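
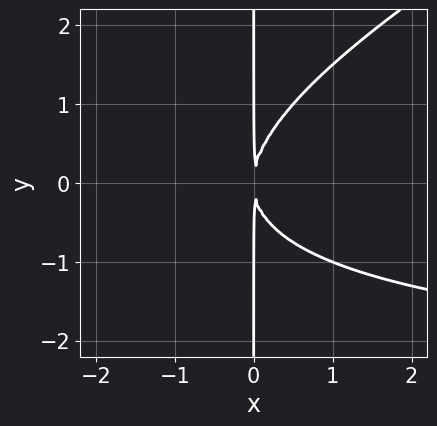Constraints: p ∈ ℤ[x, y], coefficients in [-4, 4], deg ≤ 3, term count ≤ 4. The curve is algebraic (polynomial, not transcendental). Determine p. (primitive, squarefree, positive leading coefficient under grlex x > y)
x^2*y - 2*x*y^2 + 3*x^2

First, degree: no degree-2 curve has this shape, so deg p = 3.
Then, from the visible intercepts: the visible y-axis segment lies entirely on the curve.
Finally, solving for integer coefficients yields p as stated.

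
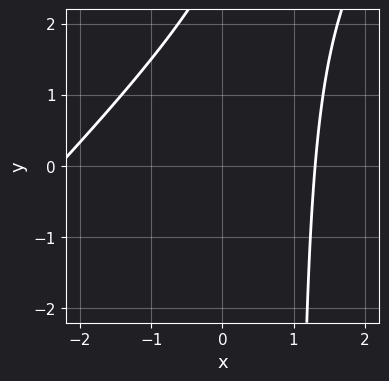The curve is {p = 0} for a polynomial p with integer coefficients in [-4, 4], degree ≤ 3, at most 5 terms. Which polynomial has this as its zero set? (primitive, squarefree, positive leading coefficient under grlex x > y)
Degree: the shape is more complex than any degree-1 curve, so deg p = 2.
Against the integer gridlines: the curve avoids every integer y-axis point in the box.
Fitting integer coefficients to these (and the overall shape) gives p.

x^2 - x*y + x + y - 3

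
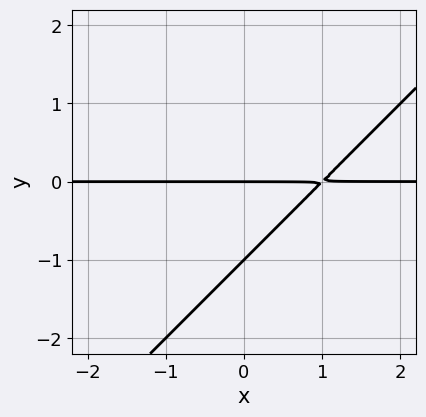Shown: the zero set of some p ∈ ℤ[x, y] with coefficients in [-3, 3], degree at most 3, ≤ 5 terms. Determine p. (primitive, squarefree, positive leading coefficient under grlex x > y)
x*y - y^2 - y

1. deg p = 2.
2. Against the integer gridlines: the visible x-axis segment lies entirely on the curve; among the integer gridlines, it crosses the y-axis at y ∈ {-1, 0}.
3. Assembling these constraints gives the stated polynomial.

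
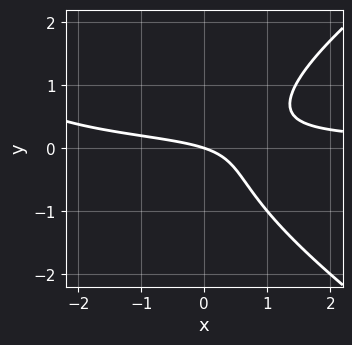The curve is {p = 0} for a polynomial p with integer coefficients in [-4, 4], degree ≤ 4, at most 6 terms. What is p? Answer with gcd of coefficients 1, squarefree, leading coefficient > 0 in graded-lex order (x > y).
x^2*y - 2*y^3 + 3*x*y - x - 3*y

First, deg p = 3.
Then, reading off the gridlines: one x-axis crossing is at x = 0; it crosses the y-axis at the gridline y = 0.
Finally, the integer polynomial consistent with all of this is the stated p.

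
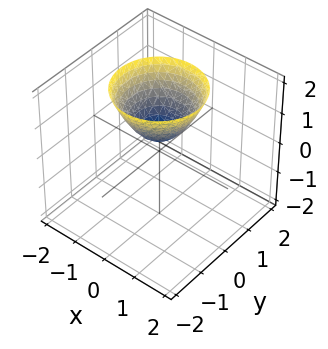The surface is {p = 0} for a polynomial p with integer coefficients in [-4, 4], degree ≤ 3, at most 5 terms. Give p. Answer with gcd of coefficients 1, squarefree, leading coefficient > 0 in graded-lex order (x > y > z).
First, deg p = 2.
Next, symmetries: the surface is invariant under rotation about z: p = q(x² + y², z).
Next, reading off the gridlines: a circular section at z = 2 has radius between 1 and 2; no x-intercept at any integer in the box.
Finally, the integer polynomial consistent with all of this is the stated p.

2*x^2 + 2*y^2 - 2*z + 1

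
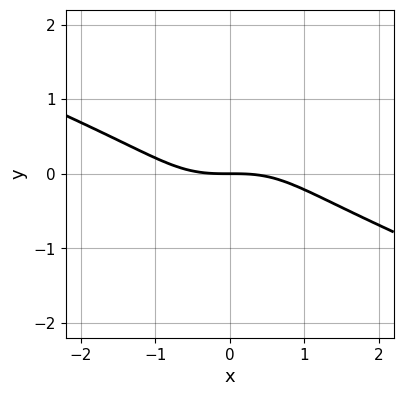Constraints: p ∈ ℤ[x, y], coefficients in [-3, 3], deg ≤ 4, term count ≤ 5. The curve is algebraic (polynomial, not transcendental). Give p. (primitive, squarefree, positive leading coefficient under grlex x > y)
(a) deg p = 3.
(b) From the axis intercepts and sections: it meets the x-axis at x = 0 (among the integer gridlines); it crosses the y-axis at the gridline y = 0.
(c) Solving for integer coefficients yields p as stated.

x^3 + x^2*y - 3*x*y^2 + y^3 + 3*y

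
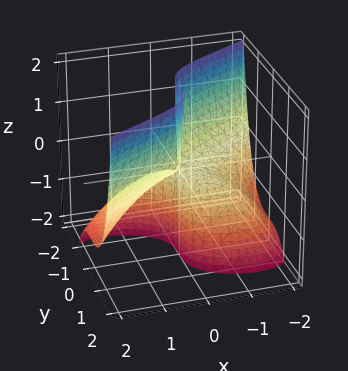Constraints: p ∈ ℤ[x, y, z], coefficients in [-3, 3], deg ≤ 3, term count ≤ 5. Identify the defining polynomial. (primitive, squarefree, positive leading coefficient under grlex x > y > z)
x^3 - 3*y^3 + 3*x*z

(a) The degree is 3 — the shape is more complex than any degree-2 surface.
(b) Observable constraints: one x-axis crossing is at x = 0; the visible z-axis segment lies entirely on the surface.
(c) Assembling these constraints gives the stated polynomial.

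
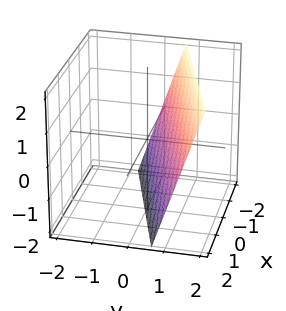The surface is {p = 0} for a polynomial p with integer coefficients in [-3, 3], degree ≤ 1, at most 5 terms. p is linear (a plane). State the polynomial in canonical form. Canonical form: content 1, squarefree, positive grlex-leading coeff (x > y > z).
x - 3*y + z + 2

1. Degree: every cross-section is a straight line — this is a plane, so deg p = 1.
2. Observable constraints: it crosses the z-axis at the gridline z = -2; one x-axis crossing is at x = -2.
3. These observations pin down the coefficients.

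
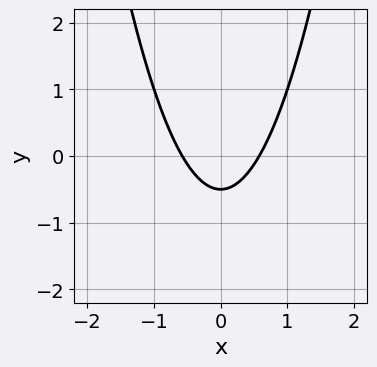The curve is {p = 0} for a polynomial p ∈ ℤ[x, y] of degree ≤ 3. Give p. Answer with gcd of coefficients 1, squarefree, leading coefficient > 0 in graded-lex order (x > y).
1. deg p = 2.
2. Symmetries: it's symmetric under x → −x, forcing even powers of x.
3. Together with the visible shape, these determine p as stated.

3*x^2 - 2*y - 1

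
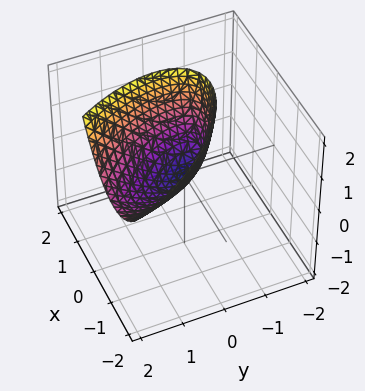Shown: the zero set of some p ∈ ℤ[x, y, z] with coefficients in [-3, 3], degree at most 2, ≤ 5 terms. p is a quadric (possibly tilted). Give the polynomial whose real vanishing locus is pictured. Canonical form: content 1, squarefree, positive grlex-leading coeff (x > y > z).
1. deg p = 2.
2. From the axis intercepts and sections: one x-axis crossing is at x = 0; it crosses the z-axis at the gridline z = 0; one y-axis crossing is at y = 0.
3. These observations pin down the coefficients.

3*x^2 + 3*x*y + 2*y^2 - 2*y*z - 2*z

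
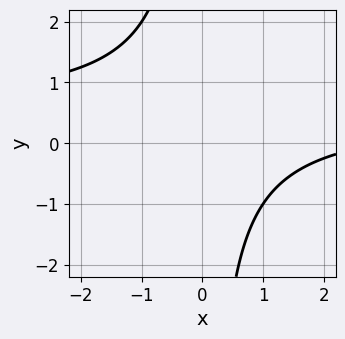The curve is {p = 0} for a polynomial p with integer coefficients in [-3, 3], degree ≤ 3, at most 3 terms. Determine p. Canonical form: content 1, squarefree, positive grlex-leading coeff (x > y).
First, deg p = 2.
Then, checking where it meets the axes: the curve avoids every integer x-axis point in the box; no y-intercept at any integer in the box.
Finally, assembling these constraints gives the stated polynomial.

2*x*y - x + 3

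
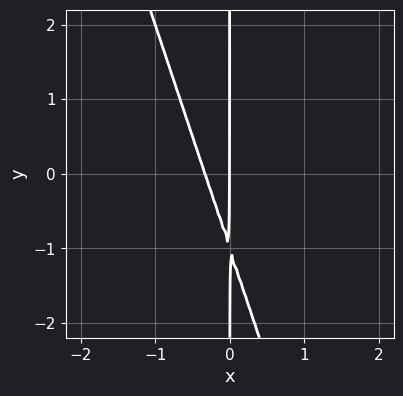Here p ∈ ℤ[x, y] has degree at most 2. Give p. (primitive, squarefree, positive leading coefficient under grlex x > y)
3*x^2 + x*y + x

1. Degree: the shape is more complex than any degree-1 curve, so deg p = 2.
2. Against the integer gridlines: it meets the x-axis at x = 0 (among the integer gridlines); the visible y-axis segment lies entirely on the curve.
3. Together with the visible shape, these determine p as stated.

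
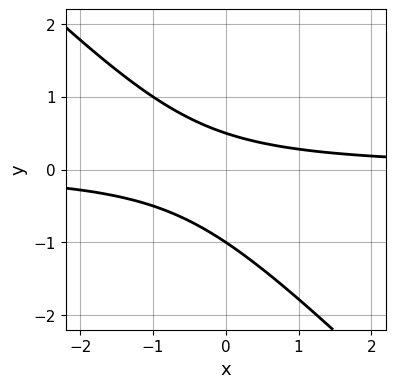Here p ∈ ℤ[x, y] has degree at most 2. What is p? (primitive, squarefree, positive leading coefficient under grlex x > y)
First, degree: no degree-1 curve has this shape, so deg p = 2.
Then, from the visible intercepts: no x-intercept at any integer in the box; it crosses the y-axis at the gridline y = -1.
Finally, these observations pin down the coefficients.

2*x*y + 2*y^2 + y - 1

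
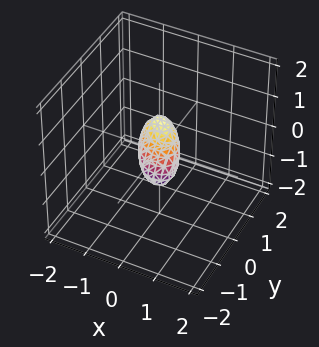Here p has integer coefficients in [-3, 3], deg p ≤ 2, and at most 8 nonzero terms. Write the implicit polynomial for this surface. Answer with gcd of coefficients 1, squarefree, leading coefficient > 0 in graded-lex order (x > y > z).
First, degree: the shape is more complex than any degree-1 surface, so deg p = 2.
Finally, the integer polynomial consistent with all of this is the stated p.

3*x^2 + 2*x*y + 3*y^2 - 3*y*z + 3*z^2 - 1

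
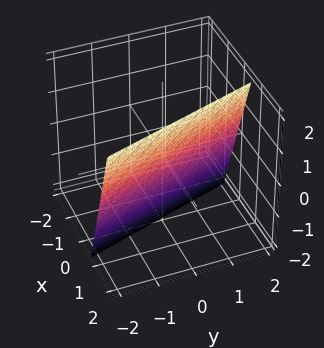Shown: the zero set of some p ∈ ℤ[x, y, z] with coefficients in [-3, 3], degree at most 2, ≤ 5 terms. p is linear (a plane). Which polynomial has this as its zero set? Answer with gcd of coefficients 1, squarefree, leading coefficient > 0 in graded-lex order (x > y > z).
Degree: every cross-section is a straight line — this is a plane, so deg p = 1.
Checking where it meets the axes: it crosses the y-axis at the gridline y = 2; one z-axis crossing is at z = -2.
Solving for integer coefficients yields p as stated.

3*x + y - z - 2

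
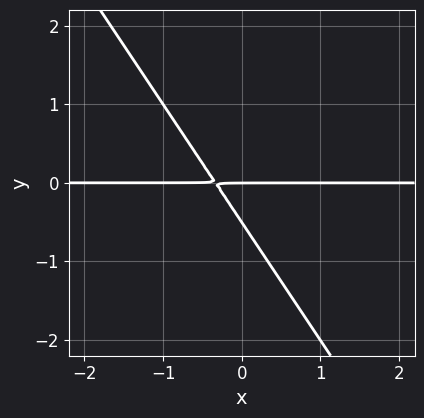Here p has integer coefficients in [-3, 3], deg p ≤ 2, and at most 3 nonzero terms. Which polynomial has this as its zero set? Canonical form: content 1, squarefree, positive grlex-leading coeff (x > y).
deg p = 2.
Observable constraints: every point of the x-axis in the box is on the curve; one y-axis crossing is at y = 0.
The integer polynomial consistent with all of this is the stated p.

3*x*y + 2*y^2 + y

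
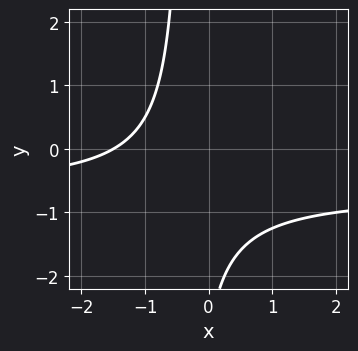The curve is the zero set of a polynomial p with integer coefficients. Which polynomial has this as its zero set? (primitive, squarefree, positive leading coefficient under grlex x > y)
3*x*y + 2*x + y + 3

First, the degree is 2 — the shape is more complex than any degree-1 curve.
Then, against the integer gridlines: no y-intercept at any integer in the box.
Finally, putting this together gives p.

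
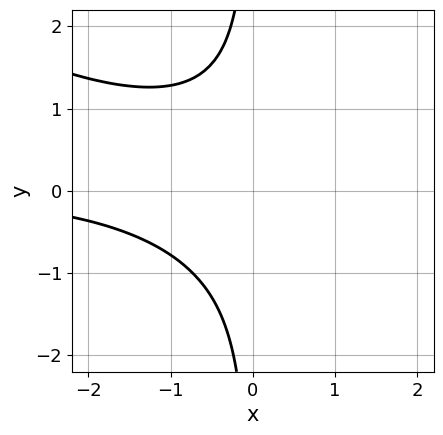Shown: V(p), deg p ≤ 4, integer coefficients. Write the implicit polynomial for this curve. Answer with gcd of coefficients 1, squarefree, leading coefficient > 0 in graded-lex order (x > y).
First, deg p = 3. A generic line meets the curve in up to 3 points.
Next, reading off the gridlines: no y-intercept at any integer in the box; no x-intercept at any integer in the box.
Finally, solving for integer coefficients yields p as stated.

x^2*y + 2*x*y^2 + 2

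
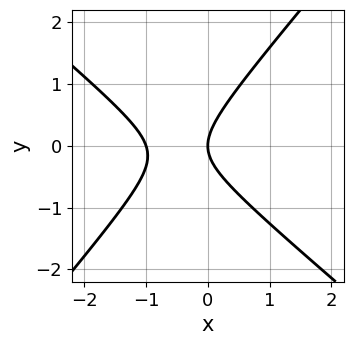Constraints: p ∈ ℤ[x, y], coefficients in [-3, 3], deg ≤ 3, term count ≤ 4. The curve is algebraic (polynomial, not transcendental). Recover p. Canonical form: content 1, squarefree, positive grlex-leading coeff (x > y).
Degree: the shape is more complex than any degree-1 curve, so deg p = 2.
Against the integer gridlines: it crosses the y-axis at the gridline y = 0; among the integer gridlines, it crosses the x-axis at x ∈ {-1, 0}.
Assembling these constraints gives the stated polynomial.

3*x^2 + x*y - 3*y^2 + 3*x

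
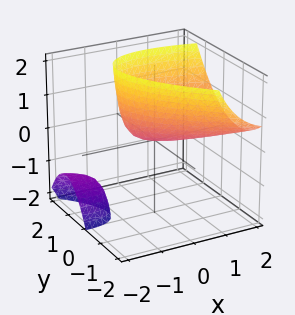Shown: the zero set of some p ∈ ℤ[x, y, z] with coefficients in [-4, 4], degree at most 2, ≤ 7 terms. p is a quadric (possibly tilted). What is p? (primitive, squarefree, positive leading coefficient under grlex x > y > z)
(a) I count 2 distinct pieces. Treating them together as one polynomial.
(b) Degree: a generic line meets the surface in up to 2 points, so deg p = 2.
(c) From the axis intercepts and sections: it meets the y-axis at y = 0 (among the integer gridlines); it meets the x-axis at x = 0 (among the integer gridlines).
(d) Putting this together gives p.

x^2 + 2*x*y - 2*x*z + 2*y^2 - 2*z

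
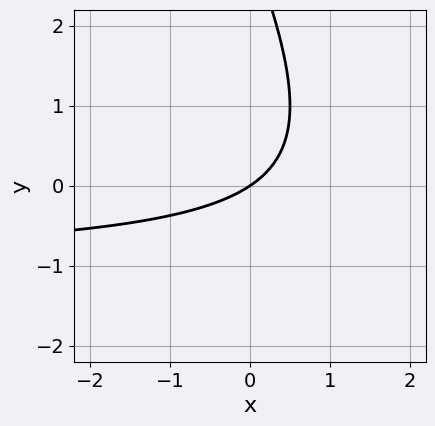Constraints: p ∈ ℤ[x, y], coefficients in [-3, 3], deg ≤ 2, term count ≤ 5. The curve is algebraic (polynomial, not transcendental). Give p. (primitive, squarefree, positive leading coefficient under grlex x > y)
1. deg p = 2.
2. From the axis intercepts and sections: it crosses the x-axis at the gridline x = 0; it meets the y-axis at y = 0 (among the integer gridlines).
3. Matching integer coefficients to the picture gives p.

2*x*y + y^2 + 2*x - 3*y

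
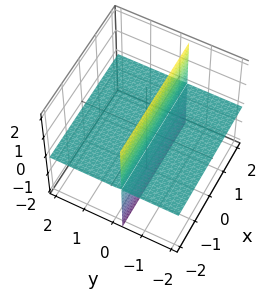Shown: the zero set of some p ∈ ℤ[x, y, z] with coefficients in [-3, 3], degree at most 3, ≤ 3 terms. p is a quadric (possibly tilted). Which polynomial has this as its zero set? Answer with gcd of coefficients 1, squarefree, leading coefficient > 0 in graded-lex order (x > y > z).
1. I count 2 distinct pieces.
2. deg p = 2.
3. Reading off the gridlines: the visible y-axis segment lies entirely on the surface; every point of the x-axis in the box is on the surface; one z-axis crossing is at z = 0.
4. Together with the visible shape, these determine p as stated.

3*y*z + z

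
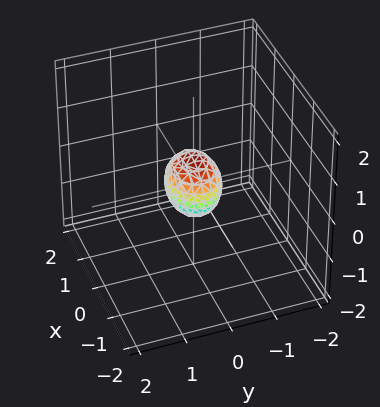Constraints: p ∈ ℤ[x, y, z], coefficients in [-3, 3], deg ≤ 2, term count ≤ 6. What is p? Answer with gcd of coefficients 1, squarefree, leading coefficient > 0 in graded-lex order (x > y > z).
First, the degree is 2 — a closed, bounded, convex surface; a quadric.
Next, symmetries: mirror symmetry y ↦ −y ⇒ only even powers of y; the x ↦ −x reflection is a symmetry, so x appears only in even powers; the z ↦ −z reflection is a symmetry, so z appears only in even powers.
Finally, solving for integer coefficients yields p as stated.

2*x^2 + 3*y^2 + 2*z^2 - 1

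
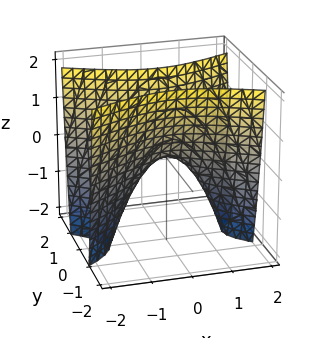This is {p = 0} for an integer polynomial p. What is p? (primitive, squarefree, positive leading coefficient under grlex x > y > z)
x^2 - 3*y^2 + z

First, degree: a saddle surface; a quadric, so deg p = 2.
Next, symmetries: the y ↦ −y reflection is a symmetry, so y appears only in even powers; the x ↦ −x reflection is a symmetry, so x appears only in even powers.
Then, reading off the gridlines: it crosses the z-axis at the gridline z = 0; one y-axis crossing is at y = 0; one x-axis crossing is at x = 0.
Finally, fitting integer coefficients to these (and the overall shape) gives p.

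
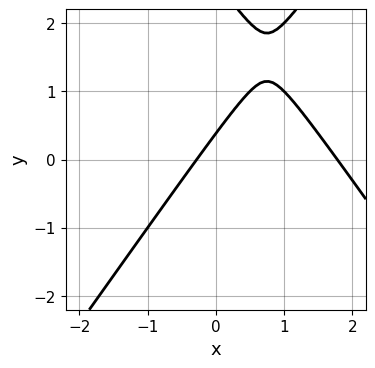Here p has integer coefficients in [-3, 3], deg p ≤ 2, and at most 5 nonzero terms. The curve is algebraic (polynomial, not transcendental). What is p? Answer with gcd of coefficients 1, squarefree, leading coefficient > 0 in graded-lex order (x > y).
2*x^2 - y^2 - 3*x + 3*y - 1

deg p = 2. No degree-1 curve has this shape.
The integer polynomial consistent with all of this is the stated p.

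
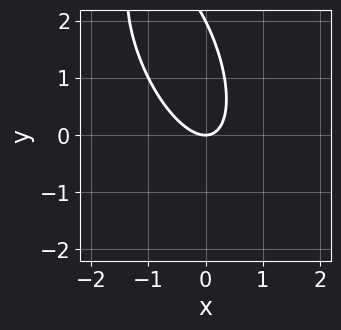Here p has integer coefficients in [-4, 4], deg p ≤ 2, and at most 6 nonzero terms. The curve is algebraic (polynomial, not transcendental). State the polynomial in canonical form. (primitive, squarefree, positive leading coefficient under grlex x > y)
3*x^2 + 2*x*y + y^2 - 2*y

(a) deg p = 2.
(b) From the axis intercepts and sections: it crosses the x-axis at the gridline x = 0; among the integer gridlines, it crosses the y-axis at y ∈ {0, 2}.
(c) Solving for integer coefficients yields p as stated.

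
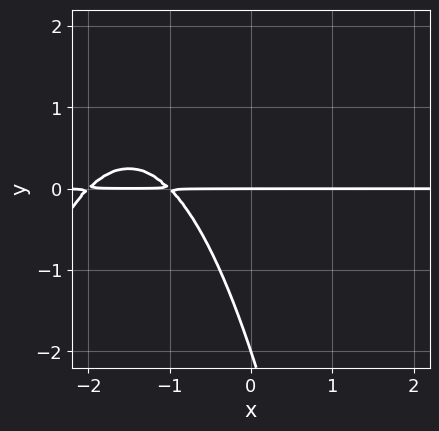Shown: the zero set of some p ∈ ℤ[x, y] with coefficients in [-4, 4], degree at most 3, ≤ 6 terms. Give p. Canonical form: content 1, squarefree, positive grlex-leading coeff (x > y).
x^2*y + 3*x*y + y^2 + 2*y

1. deg p = 3. No degree-2 curve has this shape.
2. From the axis intercepts and sections: among the integer gridlines, it crosses the y-axis at y ∈ {-2, 0}; every point of the x-axis in the box is on the curve.
3. Fitting integer coefficients to these (and the overall shape) gives p.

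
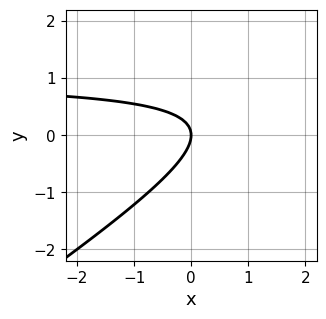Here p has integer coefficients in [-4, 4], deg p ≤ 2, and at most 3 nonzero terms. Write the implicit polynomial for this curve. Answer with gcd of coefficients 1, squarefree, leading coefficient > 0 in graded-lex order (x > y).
2*x*y - 3*y^2 - 2*x

1. The degree is 2 — a generic line meets the curve in up to 2 points.
2. Against the integer gridlines: it meets the x-axis at x = 0 (among the integer gridlines); one y-axis crossing is at y = 0.
3. The integer polynomial consistent with all of this is the stated p.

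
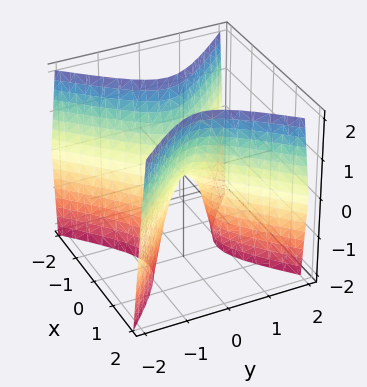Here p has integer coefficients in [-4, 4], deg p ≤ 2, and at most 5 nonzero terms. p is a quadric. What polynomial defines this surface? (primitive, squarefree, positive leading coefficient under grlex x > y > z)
(a) The degree is 2 — a hyperbolic paraboloid; a quadric.
(b) Symmetries: the x ↦ −x reflection is a symmetry, so x appears only in even powers; it's symmetric under y → −y, forcing even powers of y.
(c) Checking where it meets the axes: it meets the x-axis at x = 0 (among the integer gridlines); one z-axis crossing is at z = 0; one y-axis crossing is at y = 0.
(d) Matching integer coefficients to the picture gives p.

3*x^2 - 3*y^2 - z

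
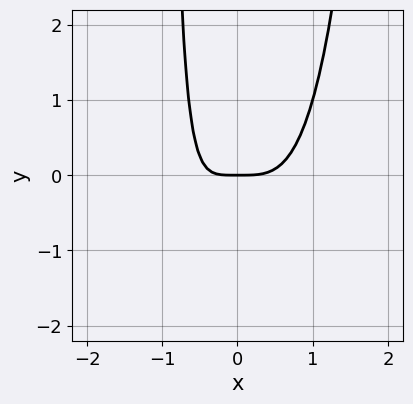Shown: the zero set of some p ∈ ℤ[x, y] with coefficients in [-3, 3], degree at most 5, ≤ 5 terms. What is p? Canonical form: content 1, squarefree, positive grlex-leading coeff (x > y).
(a) deg p = 4. A generic line meets the curve in up to 4 points.
(b) Against the integer gridlines: it meets the x-axis at x = 0 (among the integer gridlines); it crosses the y-axis at the gridline y = 0.
(c) These observations pin down the coefficients.

2*x^4 - x*y - y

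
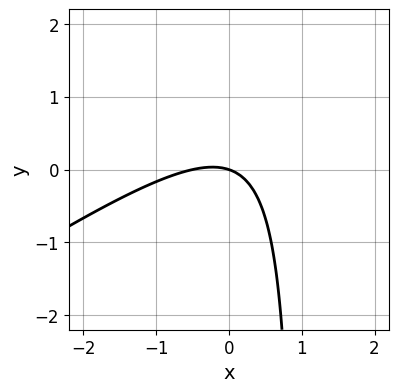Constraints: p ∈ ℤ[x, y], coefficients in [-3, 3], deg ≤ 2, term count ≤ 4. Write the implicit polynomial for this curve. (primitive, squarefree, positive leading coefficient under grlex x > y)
2*x^2 - 3*x*y + x + 3*y

The degree is 2 — a generic line meets the curve in up to 2 points.
Against the integer gridlines: it meets the y-axis at y = 0 (among the integer gridlines); it crosses the x-axis at the gridline x = 0.
Fitting integer coefficients to these (and the overall shape) gives p.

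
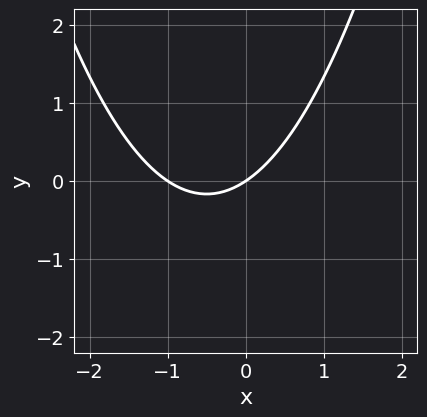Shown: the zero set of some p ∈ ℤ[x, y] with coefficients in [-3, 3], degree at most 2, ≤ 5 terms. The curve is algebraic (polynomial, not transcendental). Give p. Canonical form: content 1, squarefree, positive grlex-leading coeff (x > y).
Degree: a generic line meets the curve in up to 2 points, so deg p = 2.
Observable constraints: the x-axis gridline crossings are at x ∈ {-1, 0}; it meets the y-axis at y = 0 (among the integer gridlines).
The integer polynomial consistent with all of this is the stated p.

2*x^2 + 2*x - 3*y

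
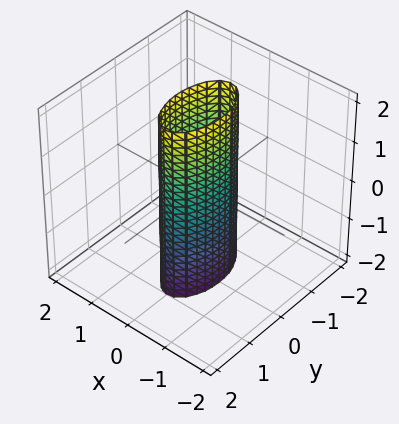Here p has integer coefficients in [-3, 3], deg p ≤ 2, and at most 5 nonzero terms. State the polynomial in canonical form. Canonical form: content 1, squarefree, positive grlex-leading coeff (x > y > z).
3*x^2 + y^2 - 1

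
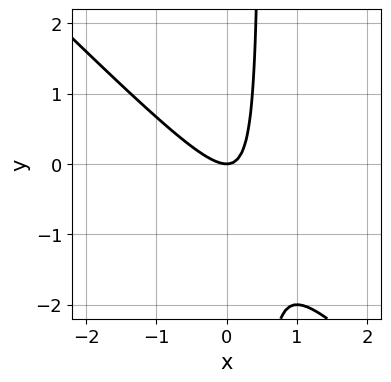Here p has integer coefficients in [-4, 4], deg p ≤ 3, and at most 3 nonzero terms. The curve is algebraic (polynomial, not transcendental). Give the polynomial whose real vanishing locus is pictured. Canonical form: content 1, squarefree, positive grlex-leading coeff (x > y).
The degree is 2 — the shape is more complex than any degree-1 curve.
From the visible intercepts: one y-axis crossing is at y = 0; one x-axis crossing is at x = 0.
Matching integer coefficients to the picture gives p.

2*x^2 + 2*x*y - y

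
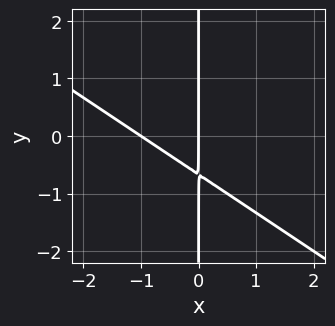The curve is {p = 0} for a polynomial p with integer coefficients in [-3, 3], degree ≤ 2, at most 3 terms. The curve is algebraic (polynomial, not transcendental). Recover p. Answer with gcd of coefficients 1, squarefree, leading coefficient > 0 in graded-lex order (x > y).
First, degree: a generic line meets the curve in up to 2 points, so deg p = 2.
Then, observable constraints: every point of the y-axis in the box is on the curve; among the integer gridlines, it crosses the x-axis at x ∈ {-1, 0}.
Finally, solving for integer coefficients yields p as stated.

2*x^2 + 3*x*y + 2*x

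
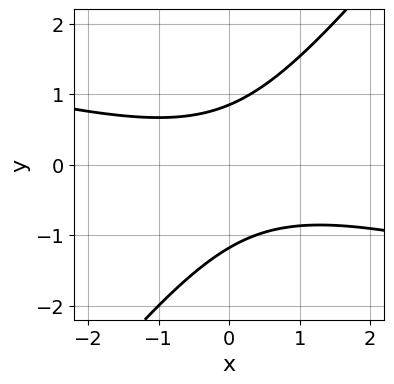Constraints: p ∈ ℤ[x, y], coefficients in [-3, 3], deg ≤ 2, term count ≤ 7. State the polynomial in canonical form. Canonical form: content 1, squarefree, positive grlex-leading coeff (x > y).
First, degree: a generic line meets the curve in up to 2 points, so deg p = 2.
Next, from the visible intercepts: it misses every integer gridline on the x-axis.
Finally, assembling these constraints gives the stated polynomial.

x^2 + 3*x*y - 3*y^2 - y + 3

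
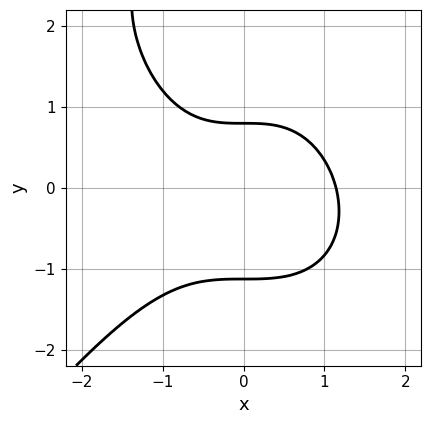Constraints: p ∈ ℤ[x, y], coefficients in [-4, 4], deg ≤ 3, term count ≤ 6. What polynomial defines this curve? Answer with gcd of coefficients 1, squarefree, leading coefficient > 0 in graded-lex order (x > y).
2*x^3 - y^3 + 3*y^2 + 2*y - 3

1. Degree: the shape is more complex than any degree-2 curve, so deg p = 3.
2. Solving for integer coefficients yields p as stated.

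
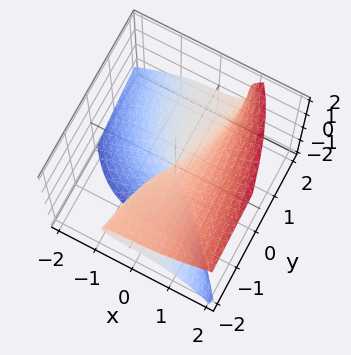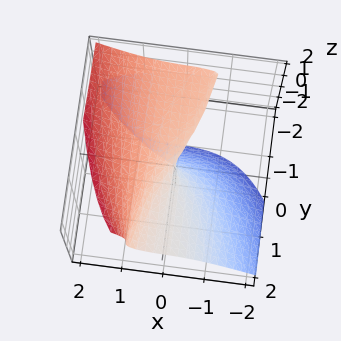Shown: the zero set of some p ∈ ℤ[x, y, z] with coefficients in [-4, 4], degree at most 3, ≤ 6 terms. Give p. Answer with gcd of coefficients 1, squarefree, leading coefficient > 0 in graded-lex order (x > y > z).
2*x^3 + 3*y*z^2 - 2*z^3 - 3*y*z + x

First, degree: the shape is more complex than any degree-2 surface, so deg p = 3.
Next, checking where it meets the axes: it crosses the x-axis at the gridline x = 0; it crosses the z-axis at the gridline z = 0; every point of the y-axis in the box is on the surface.
Finally, the integer polynomial consistent with all of this is the stated p.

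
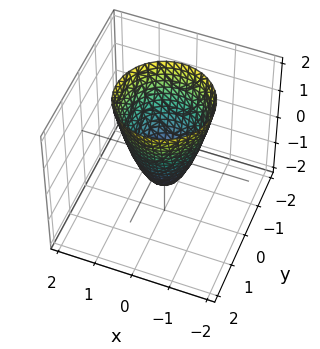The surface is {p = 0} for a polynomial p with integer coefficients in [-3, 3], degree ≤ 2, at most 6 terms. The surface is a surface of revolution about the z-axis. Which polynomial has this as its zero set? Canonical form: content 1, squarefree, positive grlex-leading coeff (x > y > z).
2*x^2 + 2*y^2 - z - 1

1. The degree is 2 — the shape is more complex than any degree-1 surface.
2. Symmetries: every cross-section ⟂ z is a circle, so x, y appear only via x² + y².
3. Reading off the gridlines: it meets the z-axis at z = -1 (among the integer gridlines); a circular section at z = 1 has radius exactly 1.
4. The integer polynomial consistent with all of this is the stated p.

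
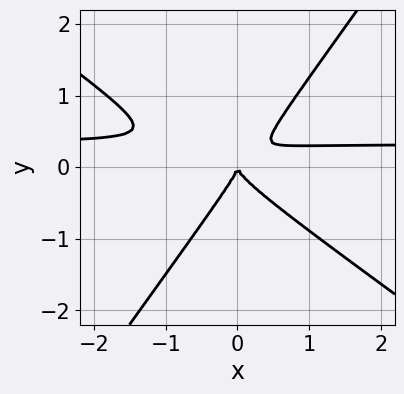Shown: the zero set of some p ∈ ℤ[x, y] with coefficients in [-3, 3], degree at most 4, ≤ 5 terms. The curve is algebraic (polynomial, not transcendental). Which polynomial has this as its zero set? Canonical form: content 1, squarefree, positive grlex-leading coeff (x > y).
3*x^2*y + 2*x*y^2 - 3*y^3 - x^2

The degree is 3 — the shape is more complex than any degree-2 curve.
Observable constraints: it crosses the x-axis at the gridline x = 0; it crosses the y-axis at the gridline y = 0.
Assembling these constraints gives the stated polynomial.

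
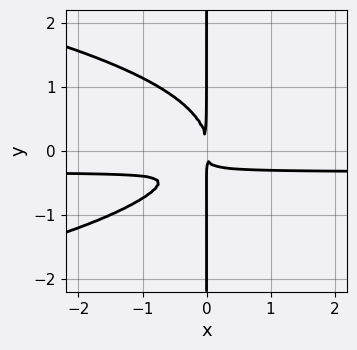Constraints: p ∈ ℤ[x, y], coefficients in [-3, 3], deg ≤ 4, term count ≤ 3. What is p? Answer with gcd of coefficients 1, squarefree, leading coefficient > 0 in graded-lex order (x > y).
3*x*y^3 + 3*x^2*y + x^2

1. deg p = 4. No degree-3 curve has this shape.
2. Checking where it meets the axes: the visible y-axis segment lies entirely on the curve.
3. These observations pin down the coefficients.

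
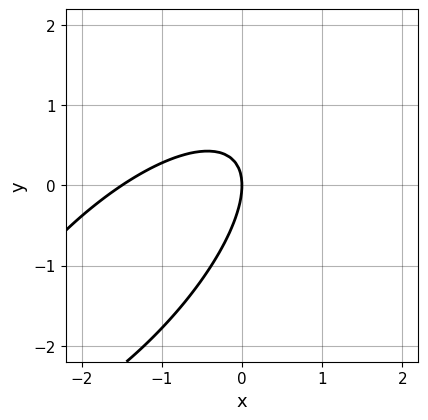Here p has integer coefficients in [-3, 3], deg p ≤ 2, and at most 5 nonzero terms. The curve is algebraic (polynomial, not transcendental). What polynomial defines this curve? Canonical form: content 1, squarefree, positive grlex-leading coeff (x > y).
2*x^2 - 3*x*y + 2*y^2 + 3*x

(a) Degree: no degree-1 curve has this shape, so deg p = 2.
(b) Checking where it meets the axes: one y-axis crossing is at y = 0; it crosses the x-axis at the gridline x = 0.
(c) Together with the visible shape, these determine p as stated.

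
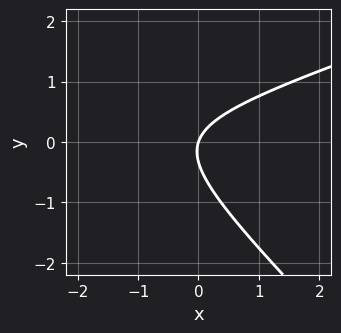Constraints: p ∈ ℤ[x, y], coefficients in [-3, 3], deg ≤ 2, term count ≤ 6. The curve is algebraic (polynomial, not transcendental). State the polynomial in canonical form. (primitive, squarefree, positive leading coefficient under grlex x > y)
First, deg p = 2. No degree-1 curve has this shape.
Then, from the axis intercepts and sections: one y-axis crossing is at y = 0; it crosses the x-axis at the gridline x = 0.
Finally, the integer polynomial consistent with all of this is the stated p.

x^2 - 2*x*y - 3*y^2 + 3*x - y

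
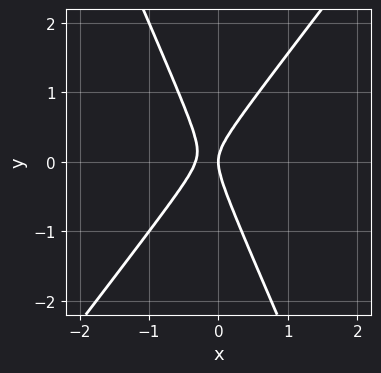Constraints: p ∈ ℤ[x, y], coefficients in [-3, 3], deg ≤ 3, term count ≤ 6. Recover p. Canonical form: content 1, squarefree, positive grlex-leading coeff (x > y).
First, deg p = 2. The shape is more complex than any degree-1 curve.
Next, reading off the gridlines: it crosses the x-axis at the gridline x = 0; it meets the y-axis at y = 0 (among the integer gridlines).
Finally, solving for integer coefficients yields p as stated.

3*x^2 - x*y - y^2 + x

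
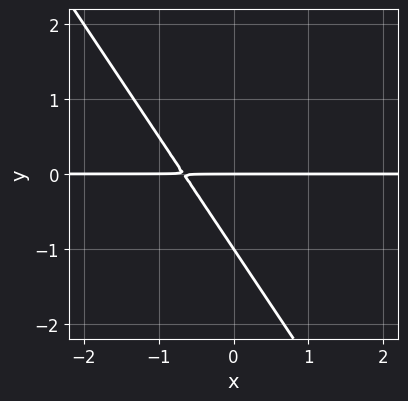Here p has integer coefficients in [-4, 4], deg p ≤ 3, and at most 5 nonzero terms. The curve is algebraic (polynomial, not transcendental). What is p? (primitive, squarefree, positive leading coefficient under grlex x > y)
First, deg p = 2. The shape is more complex than any degree-1 curve.
Next, observable constraints: the y-axis gridline crossings are at y ∈ {-1, 0}; the visible x-axis segment lies entirely on the curve.
Finally, matching integer coefficients to the picture gives p.

3*x*y + 2*y^2 + 2*y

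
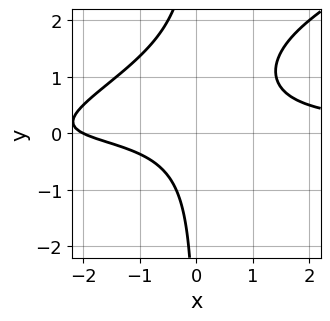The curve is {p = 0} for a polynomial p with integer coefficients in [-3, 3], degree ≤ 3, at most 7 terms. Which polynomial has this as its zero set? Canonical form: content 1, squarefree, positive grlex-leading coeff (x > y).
x^2*y - 2*x*y^2 + 3*x*y - x - 2

The degree is 3 — no degree-2 curve has this shape.
Against the integer gridlines: it meets the x-axis at x = -2 (among the integer gridlines); the curve avoids every integer y-axis point in the box.
Putting this together gives p.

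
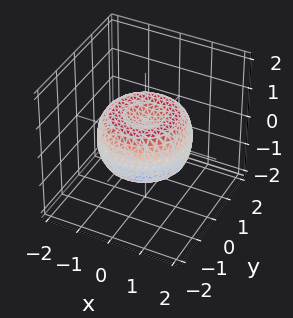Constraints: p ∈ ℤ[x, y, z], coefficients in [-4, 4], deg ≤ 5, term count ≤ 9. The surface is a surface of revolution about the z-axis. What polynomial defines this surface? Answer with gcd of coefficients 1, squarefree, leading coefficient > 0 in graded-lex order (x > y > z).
The degree is 4 — the shape is more complex than any degree-3 surface.
Symmetries: rotational symmetry about the z-axis ⇒ p depends on x, y only through x² + y².
From the axis intercepts and sections: a circular section at z = 0 has radius between 1 and 2.
Fitting integer coefficients to these (and the overall shape) gives p.

2*x^4 + 4*x^2*y^2 + 2*y^4 - 3*x^2 - 3*y^2 + 3*z^2 - 1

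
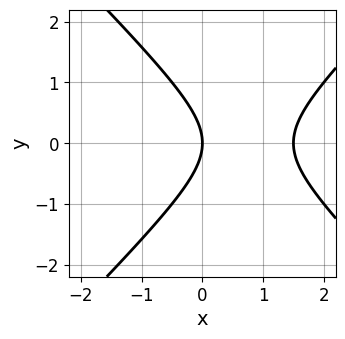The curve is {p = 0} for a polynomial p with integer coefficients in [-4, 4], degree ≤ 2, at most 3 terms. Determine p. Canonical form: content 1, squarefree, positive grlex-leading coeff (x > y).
2*x^2 - 2*y^2 - 3*x

1. The degree is 2 — the shape is more complex than any degree-1 curve.
2. Symmetries: mirror symmetry y ↦ −y ⇒ only even powers of y.
3. From the axis intercepts and sections: it meets the y-axis at y = 0 (among the integer gridlines); one x-axis crossing is at x = 0.
4. These observations pin down the coefficients.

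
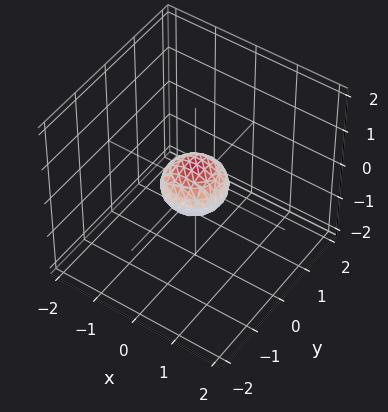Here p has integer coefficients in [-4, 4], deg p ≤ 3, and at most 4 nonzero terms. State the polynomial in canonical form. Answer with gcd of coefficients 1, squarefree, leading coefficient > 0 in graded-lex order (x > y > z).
2*x^2 + 2*y^2 + 3*z^2 - 1

1. Degree: bounded and convex; a quadric, so deg p = 2.
2. Symmetries: it's symmetric under z → −z, forcing even powers of z; every cross-section ⟂ z is a circle, so x, y appear only via x² + y².
3. Reading off the gridlines: a circular section at z = 0 has radius between 0 and 1.
4. Together with the visible shape, these determine p as stated.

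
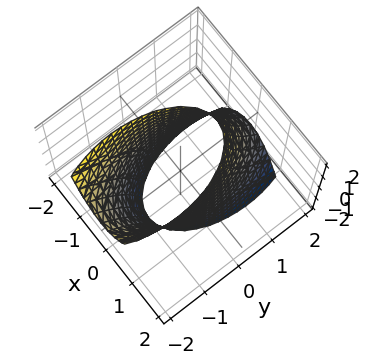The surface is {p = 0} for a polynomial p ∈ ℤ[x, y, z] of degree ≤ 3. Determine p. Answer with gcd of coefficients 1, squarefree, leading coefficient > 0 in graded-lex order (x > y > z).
deg p = 2. A generic line meets the surface in up to 2 points.
Against the integer gridlines: among the integer gridlines, it crosses the x-axis at x ∈ {-1, 1}; the surface avoids every integer z-axis point in the box.
Putting this together gives p.

3*x^2 + y^2 + y*z - 3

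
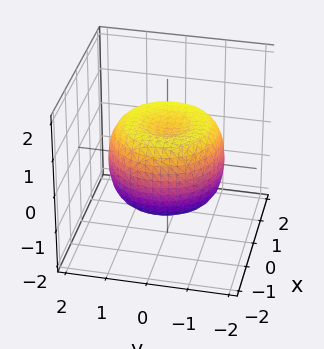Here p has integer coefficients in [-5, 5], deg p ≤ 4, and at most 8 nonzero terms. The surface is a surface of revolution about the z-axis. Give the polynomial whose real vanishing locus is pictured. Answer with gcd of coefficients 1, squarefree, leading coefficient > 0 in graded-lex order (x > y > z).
The degree is 4 — no degree-3 surface has this shape.
By symmetry, the surface is invariant under rotation about z: p = q(x² + y², z).
Against the integer gridlines: a circular section at z = 1 has radius between 0 and 1.
Matching integer coefficients to the picture gives p.

2*x^4 + 4*x^2*y^2 + 2*y^4 - 3*x^2 - 3*y^2 + 3*z^2 - 2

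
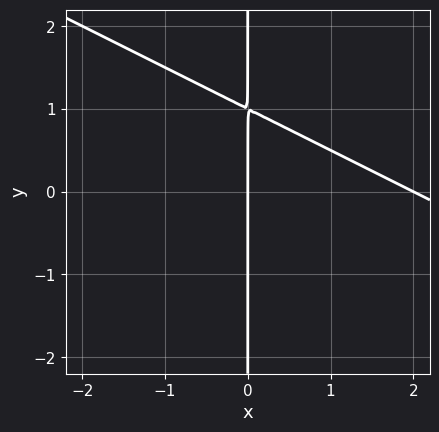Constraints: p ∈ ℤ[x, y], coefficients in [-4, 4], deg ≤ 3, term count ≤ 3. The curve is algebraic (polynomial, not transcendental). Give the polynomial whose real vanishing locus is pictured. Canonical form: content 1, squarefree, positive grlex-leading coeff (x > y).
x^2 + 2*x*y - 2*x

First, the degree is 2 — the shape is more complex than any degree-1 curve.
Then, reading off the gridlines: the x-axis gridline crossings are at x ∈ {0, 2}; every point of the y-axis in the box is on the curve.
Finally, the integer polynomial consistent with all of this is the stated p.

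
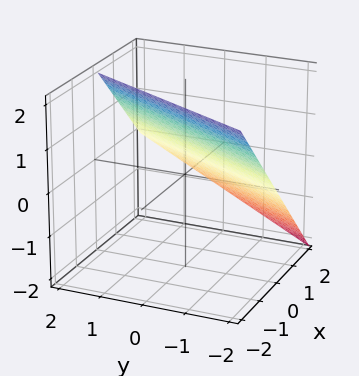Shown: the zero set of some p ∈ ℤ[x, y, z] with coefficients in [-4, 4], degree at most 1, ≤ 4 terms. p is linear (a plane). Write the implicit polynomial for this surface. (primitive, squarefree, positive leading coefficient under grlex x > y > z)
2*x - y + 2*z - 2

1. The degree is 1 — every cross-section is a straight line — this is a plane.
2. From the axis intercepts and sections: it crosses the y-axis at the gridline y = -2; one x-axis crossing is at x = 1.
3. Matching integer coefficients to the picture gives p. Check: (0, 0, 1) on the z-axis lies on the surface, and p(0, 0, 1) = 0. ✓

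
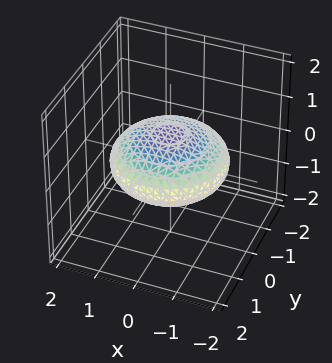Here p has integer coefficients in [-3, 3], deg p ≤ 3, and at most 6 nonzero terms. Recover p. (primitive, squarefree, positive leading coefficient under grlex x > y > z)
x^2 + y^2 + 3*z^2 - 2

(a) deg p = 2.
(b) Symmetries: rotational symmetry about the z-axis ⇒ p depends on x, y only through x² + y²; the z ↦ −z reflection is a symmetry, so z appears only in even powers.
(c) From the axis intercepts and sections: a circular section at z = 0 has radius between 1 and 2.
(d) Fitting integer coefficients to these (and the overall shape) gives p.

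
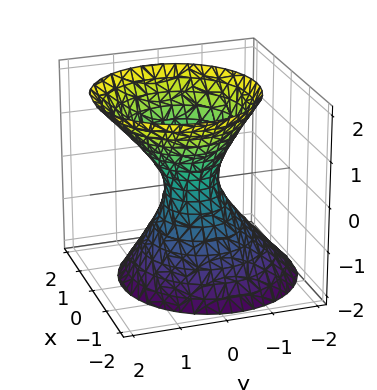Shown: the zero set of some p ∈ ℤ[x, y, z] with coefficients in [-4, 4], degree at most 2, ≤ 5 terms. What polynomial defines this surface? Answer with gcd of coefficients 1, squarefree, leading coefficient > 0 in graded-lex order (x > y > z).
3*x^2 + 3*y^2 - y*z - 2*z^2 - 1

1. deg p = 2.
2. Checking where it meets the axes: it misses every integer gridline on the z-axis.
3. Fitting integer coefficients to these (and the overall shape) gives p.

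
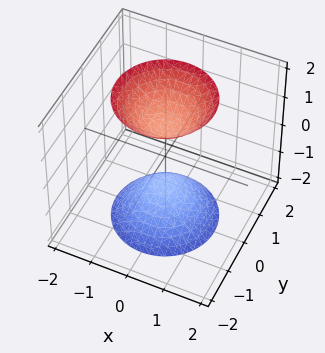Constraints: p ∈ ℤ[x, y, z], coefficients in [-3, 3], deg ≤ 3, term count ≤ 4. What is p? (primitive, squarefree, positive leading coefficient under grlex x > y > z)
2*x^2 + 2*y^2 - z^2 + 1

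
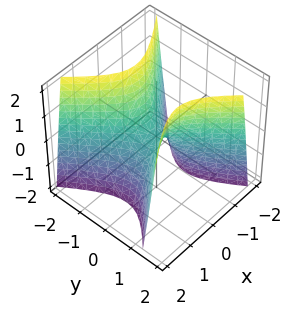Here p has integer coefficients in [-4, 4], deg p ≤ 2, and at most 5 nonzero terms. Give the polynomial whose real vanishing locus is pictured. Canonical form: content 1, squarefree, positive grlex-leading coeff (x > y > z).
The degree is 2 — a generic line meets the surface in up to 2 points.
Checking where it meets the axes: one x-axis crossing is at x = 0; it meets the y-axis at y = 0 (among the integer gridlines).
Fitting integer coefficients to these (and the overall shape) gives p.

2*x^2 - x*y - 2*y^2 + z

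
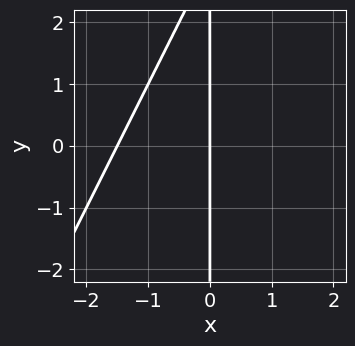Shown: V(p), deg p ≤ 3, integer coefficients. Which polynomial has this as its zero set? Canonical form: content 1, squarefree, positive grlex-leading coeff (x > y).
(a) deg p = 2. The shape is more complex than any degree-1 curve.
(b) Reading off the gridlines: it meets the x-axis at x = 0 (among the integer gridlines); the visible y-axis segment lies entirely on the curve.
(c) Matching integer coefficients to the picture gives p.

2*x^2 - x*y + 3*x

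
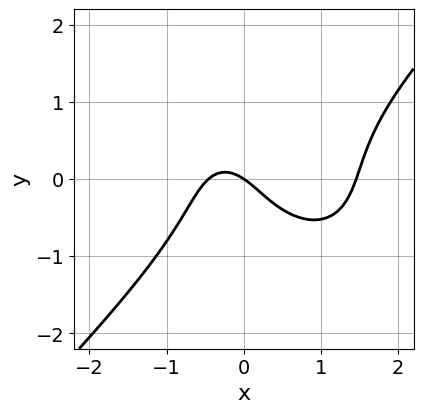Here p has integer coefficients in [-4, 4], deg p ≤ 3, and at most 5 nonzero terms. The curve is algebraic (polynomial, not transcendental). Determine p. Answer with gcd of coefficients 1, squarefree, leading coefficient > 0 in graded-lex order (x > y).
3*x^3 - 3*y^3 - 3*x^2 - 2*x - 3*y

First, deg p = 3. The shape is more complex than any degree-2 curve.
Then, from the axis intercepts and sections: it crosses the x-axis at the gridline x = 0; it crosses the y-axis at the gridline y = 0.
Finally, solving for integer coefficients yields p as stated.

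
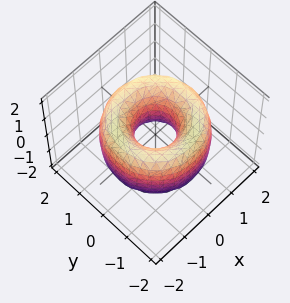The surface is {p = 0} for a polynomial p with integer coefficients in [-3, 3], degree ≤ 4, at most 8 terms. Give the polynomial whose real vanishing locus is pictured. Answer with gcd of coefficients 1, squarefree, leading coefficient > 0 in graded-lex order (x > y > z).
x^4 + 2*x^2*y^2 + y^4 - 3*x^2 - 3*y^2 + z^2 + 1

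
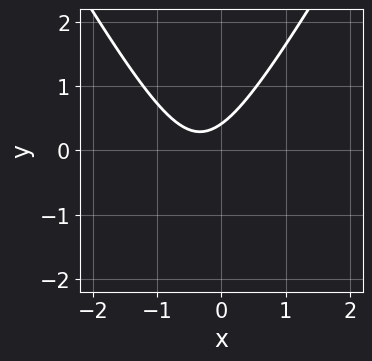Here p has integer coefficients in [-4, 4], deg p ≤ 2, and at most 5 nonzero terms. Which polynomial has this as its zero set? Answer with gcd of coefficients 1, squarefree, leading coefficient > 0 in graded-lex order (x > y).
(a) The degree is 2 — no degree-1 curve has this shape.
(b) Checking where it meets the axes: the curve avoids every integer x-axis point in the box.
(c) Matching integer coefficients to the picture gives p.

3*x^2 - y^2 + 2*x - 2*y + 1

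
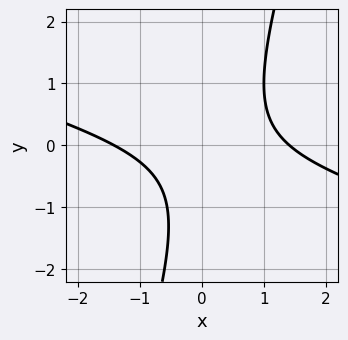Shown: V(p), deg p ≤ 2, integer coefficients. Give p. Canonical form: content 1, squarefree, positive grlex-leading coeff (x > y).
(a) deg p = 2. The shape is more complex than any degree-1 curve.
(b) From the visible intercepts: no y-intercept at any integer in the box.
(c) Fitting integer coefficients to these (and the overall shape) gives p.

x^2 + 3*x*y - y^2 - y - 2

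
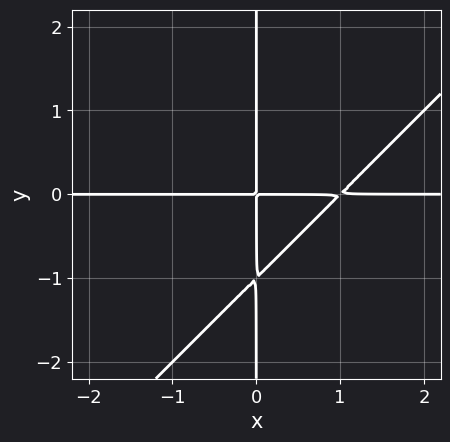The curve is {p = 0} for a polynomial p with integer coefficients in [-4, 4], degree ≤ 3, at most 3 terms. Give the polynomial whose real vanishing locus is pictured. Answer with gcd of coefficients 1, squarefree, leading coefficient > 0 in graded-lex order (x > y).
x^2*y - x*y^2 - x*y

Degree: no degree-2 curve has this shape, so deg p = 3.
From the axis intercepts and sections: every point of the y-axis in the box is on the curve; every point of the x-axis in the box is on the curve.
The integer polynomial consistent with all of this is the stated p.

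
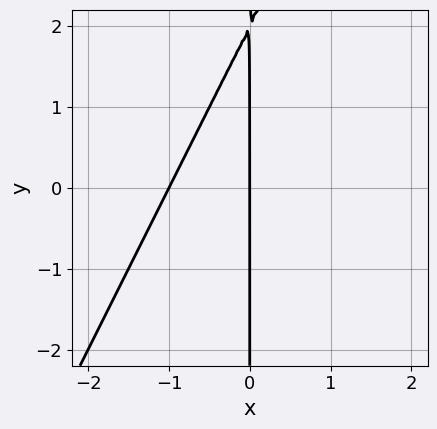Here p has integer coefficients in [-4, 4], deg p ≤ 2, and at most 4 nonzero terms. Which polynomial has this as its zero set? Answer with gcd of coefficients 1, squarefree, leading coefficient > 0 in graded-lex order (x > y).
2*x^2 - x*y + 2*x

Degree: a generic line meets the curve in up to 2 points, so deg p = 2.
Reading off the gridlines: the visible y-axis segment lies entirely on the curve; among the integer gridlines, it crosses the x-axis at x ∈ {-1, 0}.
Assembling these constraints gives the stated polynomial.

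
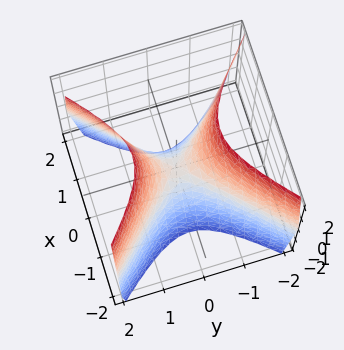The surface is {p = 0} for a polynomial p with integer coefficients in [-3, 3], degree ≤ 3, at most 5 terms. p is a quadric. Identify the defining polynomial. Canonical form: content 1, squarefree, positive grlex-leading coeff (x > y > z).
1. Degree: a hyperbolic paraboloid; a quadric, so deg p = 2.
2. Symmetries: mirror symmetry y ↦ −y ⇒ only even powers of y; the x ↦ −x reflection is a symmetry, so x appears only in even powers.
3. Against the integer gridlines: one x-axis crossing is at x = 0; one z-axis crossing is at z = 0.
4. Together with the visible shape, these determine p as stated.

2*x^2 - 2*y^2 + z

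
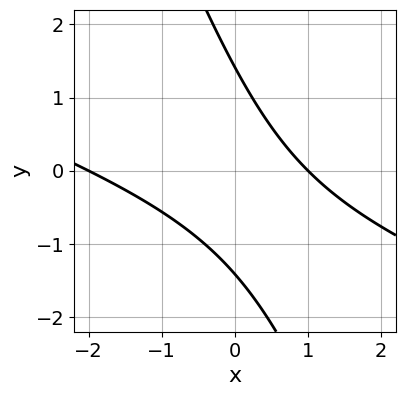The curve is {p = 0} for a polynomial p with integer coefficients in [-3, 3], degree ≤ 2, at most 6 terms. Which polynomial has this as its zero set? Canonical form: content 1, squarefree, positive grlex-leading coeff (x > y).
x^2 + 3*x*y + y^2 + x - 2

1. Degree: the shape is more complex than any degree-1 curve, so deg p = 2.
2. Against the integer gridlines: the x-axis gridline crossings are at x ∈ {-2, 1}.
3. Together with the visible shape, these determine p as stated.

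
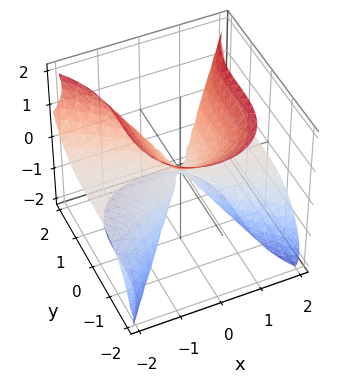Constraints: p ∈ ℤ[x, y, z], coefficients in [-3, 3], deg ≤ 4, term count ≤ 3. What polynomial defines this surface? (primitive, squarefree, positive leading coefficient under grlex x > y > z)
deg p = 3.
Checking where it meets the axes: one y-axis crossing is at y = 0; the visible x-axis segment lies entirely on the surface.
Solving for integer coefficients yields p as stated.

2*x^2*z - y^3 - z^3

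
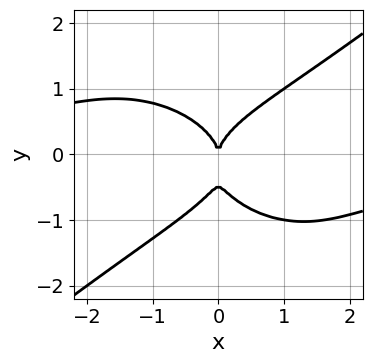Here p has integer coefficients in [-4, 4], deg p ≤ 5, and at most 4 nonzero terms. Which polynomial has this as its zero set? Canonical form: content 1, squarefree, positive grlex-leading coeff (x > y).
(a) The degree is 4 — a generic line meets the curve in up to 4 points.
(b) From the axis intercepts and sections: it meets the x-axis at x = 0 (among the integer gridlines); it meets the y-axis at y = 0 (among the integer gridlines).
(c) The integer polynomial consistent with all of this is the stated p.

x^3*y - 2*y^4 - y^3 + 2*x^2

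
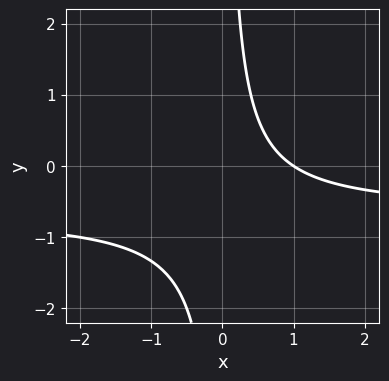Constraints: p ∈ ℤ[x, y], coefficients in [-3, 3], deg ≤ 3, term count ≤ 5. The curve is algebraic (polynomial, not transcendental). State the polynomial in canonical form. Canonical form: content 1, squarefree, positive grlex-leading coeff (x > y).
The degree is 2 — a generic line meets the curve in up to 2 points.
From the visible intercepts: it crosses the x-axis at the gridline x = 1; it misses every integer gridline on the y-axis.
Together with the visible shape, these determine p as stated.

3*x*y + 2*x - 2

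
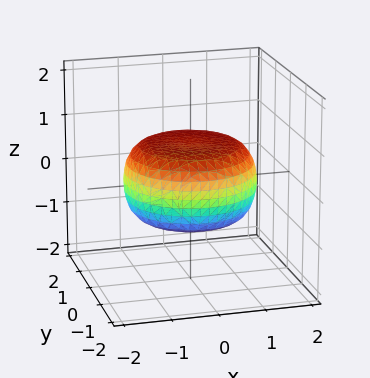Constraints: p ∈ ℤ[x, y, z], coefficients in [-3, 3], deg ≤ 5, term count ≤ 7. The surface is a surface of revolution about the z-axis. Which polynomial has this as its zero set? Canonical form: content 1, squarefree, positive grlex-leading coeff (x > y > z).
(a) deg p = 4. A generic line meets the surface in up to 4 points.
(b) Symmetries: the surface is invariant under rotation about z: p = q(x² + y², z).
(c) From the visible intercepts: a circular section at z = 0 has radius between 1 and 2.
(d) These observations pin down the coefficients.

x^4 + 2*x^2*y^2 + y^4 - x^2 - y^2 + 3*z^2 - 2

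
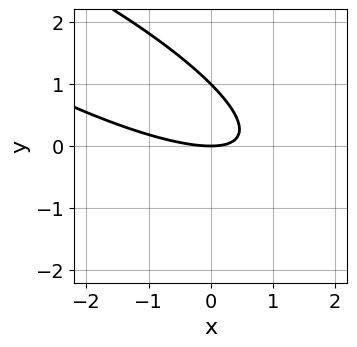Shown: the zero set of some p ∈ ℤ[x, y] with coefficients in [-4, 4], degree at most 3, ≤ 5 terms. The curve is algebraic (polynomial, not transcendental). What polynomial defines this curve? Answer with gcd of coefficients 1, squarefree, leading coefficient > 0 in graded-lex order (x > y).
x^2 + 3*x*y + 3*y^2 - 3*y

(a) Degree: the shape is more complex than any degree-1 curve, so deg p = 2.
(b) Checking where it meets the axes: it crosses the x-axis at the gridline x = 0; the y-axis gridline crossings are at y ∈ {0, 1}.
(c) Matching integer coefficients to the picture gives p.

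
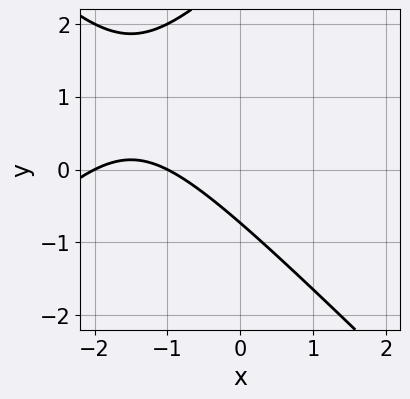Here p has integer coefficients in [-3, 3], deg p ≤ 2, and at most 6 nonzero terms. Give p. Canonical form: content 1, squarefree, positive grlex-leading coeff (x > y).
x^2 - y^2 + 3*x + 2*y + 2

Degree: a generic line meets the curve in up to 2 points, so deg p = 2.
Against the integer gridlines: among the integer gridlines, it crosses the x-axis at x ∈ {-2, -1}.
Fitting integer coefficients to these (and the overall shape) gives p.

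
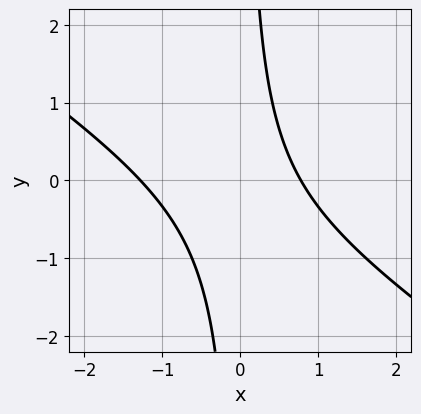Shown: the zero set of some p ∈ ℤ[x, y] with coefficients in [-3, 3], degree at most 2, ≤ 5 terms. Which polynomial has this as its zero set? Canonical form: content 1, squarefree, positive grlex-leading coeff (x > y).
2*x^2 + 3*x*y + x - 2

(a) Degree: no degree-1 curve has this shape, so deg p = 2.
(b) Reading off the gridlines: it misses every integer gridline on the y-axis.
(c) The integer polynomial consistent with all of this is the stated p.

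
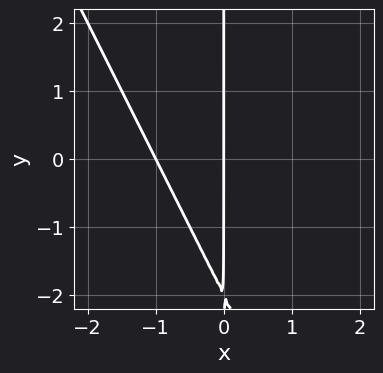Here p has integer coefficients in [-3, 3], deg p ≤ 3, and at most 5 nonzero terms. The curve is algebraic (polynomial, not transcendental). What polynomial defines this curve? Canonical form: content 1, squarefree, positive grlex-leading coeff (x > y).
(a) deg p = 2. A generic line meets the curve in up to 2 points.
(b) From the axis intercepts and sections: every point of the y-axis in the box is on the curve; the x-axis gridline crossings are at x ∈ {-1, 0}.
(c) These observations pin down the coefficients.

2*x^2 + x*y + 2*x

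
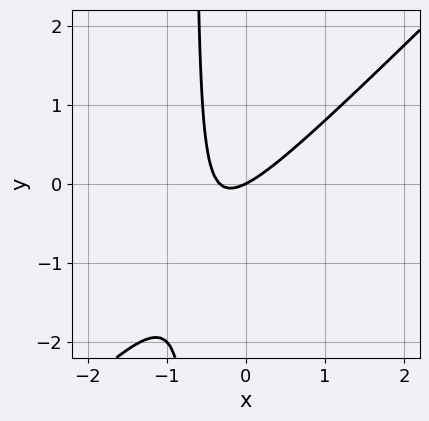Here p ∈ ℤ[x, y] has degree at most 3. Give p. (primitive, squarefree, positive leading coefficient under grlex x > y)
3*x^2 - 3*x*y + x - 2*y

(a) Degree: the shape is more complex than any degree-1 curve, so deg p = 2.
(b) Checking where it meets the axes: it meets the y-axis at y = 0 (among the integer gridlines); one x-axis crossing is at x = 0.
(c) Matching integer coefficients to the picture gives p.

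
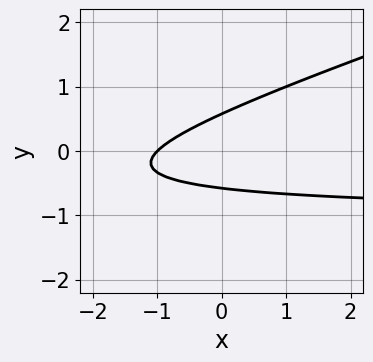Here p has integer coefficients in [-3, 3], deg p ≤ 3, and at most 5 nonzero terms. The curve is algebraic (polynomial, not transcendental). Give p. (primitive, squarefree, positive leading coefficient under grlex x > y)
x*y - 3*y^2 + x + 1

The degree is 2 — the shape is more complex than any degree-1 curve.
From the axis intercepts and sections: it crosses the x-axis at the gridline x = -1.
Fitting integer coefficients to these (and the overall shape) gives p.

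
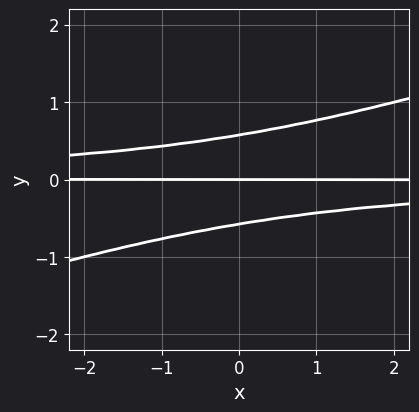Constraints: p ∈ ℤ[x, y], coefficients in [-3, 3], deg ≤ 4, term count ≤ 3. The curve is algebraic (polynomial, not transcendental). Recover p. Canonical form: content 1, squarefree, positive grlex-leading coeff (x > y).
x*y^2 - 3*y^3 + y

First, the degree is 3 — the shape is more complex than any degree-2 curve.
Next, reading off the gridlines: every point of the x-axis in the box is on the curve; it meets the y-axis at y = 0 (among the integer gridlines).
Finally, together with the visible shape, these determine p as stated.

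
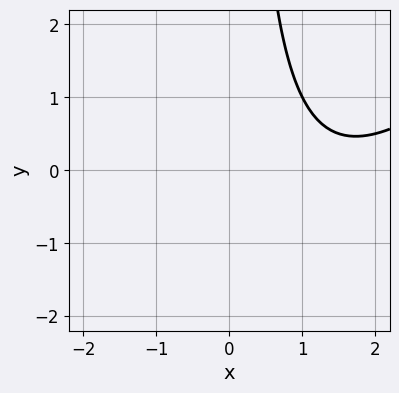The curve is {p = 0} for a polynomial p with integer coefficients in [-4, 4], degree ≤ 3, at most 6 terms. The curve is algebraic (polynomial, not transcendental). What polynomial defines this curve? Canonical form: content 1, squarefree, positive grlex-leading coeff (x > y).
First, deg p = 2.
Then, against the integer gridlines: the curve avoids every integer y-axis point in the box; it misses every integer gridline on the x-axis.
Finally, the integer polynomial consistent with all of this is the stated p.

x^2 - x*y - 3*x + 3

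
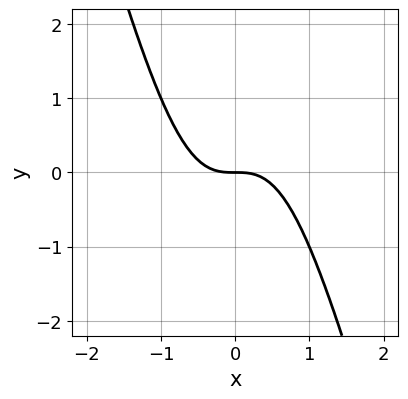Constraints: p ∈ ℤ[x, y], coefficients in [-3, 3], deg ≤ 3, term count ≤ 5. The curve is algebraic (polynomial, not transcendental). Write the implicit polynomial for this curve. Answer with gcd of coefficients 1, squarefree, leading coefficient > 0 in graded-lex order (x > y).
Degree: the shape is more complex than any degree-2 curve, so deg p = 3.
Observable constraints: it crosses the y-axis at the gridline y = 0; it crosses the x-axis at the gridline x = 0.
These observations pin down the coefficients.

3*x^3 + x^2*y + 2*y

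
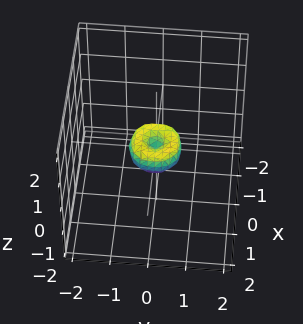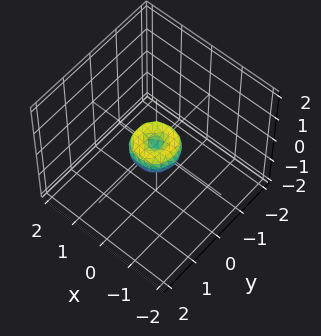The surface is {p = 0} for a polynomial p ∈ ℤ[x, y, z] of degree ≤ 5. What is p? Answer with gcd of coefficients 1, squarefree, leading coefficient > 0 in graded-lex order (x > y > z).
2*x^4 + 4*x^2*y^2 + 2*y^4 - x^2 - y^2 + z^2

(a) deg p = 4. A generic line meets the surface in up to 4 points.
(b) Symmetries: rotational symmetry about the z-axis ⇒ p depends on x, y only through x² + y².
(c) From the axis intercepts and sections: it meets the z-axis at z = 0 (among the integer gridlines); a circular section at z = 0 has radius between 0 and 1; it meets the x-axis at x = 0 (among the integer gridlines); it crosses the y-axis at the gridline y = 0.
(d) These observations pin down the coefficients.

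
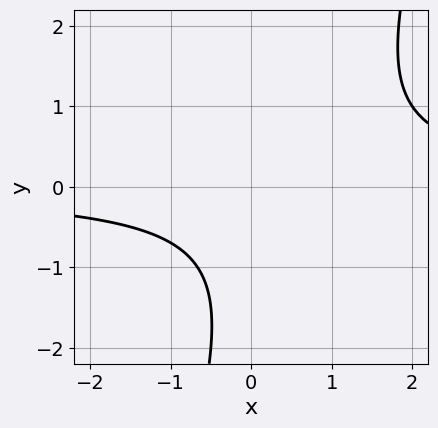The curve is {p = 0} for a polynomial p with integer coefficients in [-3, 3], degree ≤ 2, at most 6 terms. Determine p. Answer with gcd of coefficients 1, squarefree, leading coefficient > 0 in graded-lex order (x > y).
Degree: the shape is more complex than any degree-1 curve, so deg p = 2.
From the visible intercepts: it misses every integer gridline on the x-axis; no y-intercept at any integer in the box.
These observations pin down the coefficients.

3*x*y - y^2 - 2*y - 3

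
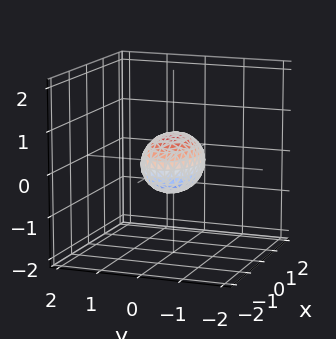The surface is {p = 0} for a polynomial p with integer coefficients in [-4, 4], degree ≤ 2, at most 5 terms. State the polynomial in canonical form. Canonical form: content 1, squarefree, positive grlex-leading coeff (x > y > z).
(a) Degree: a closed, bounded, convex surface; a quadric, so deg p = 2.
(b) Symmetries: mirror symmetry z ↦ −z ⇒ only even powers of z; mirror symmetry y ↦ −y ⇒ only even powers of y; it's symmetric under x → −x, forcing even powers of x.
(c) From the axis intercepts and sections: among the integer gridlines, it crosses the x-axis at x ∈ {-1, 1}.
(d) The integer polynomial consistent with all of this is the stated p.

x^2 + 2*y^2 + 2*z^2 - 1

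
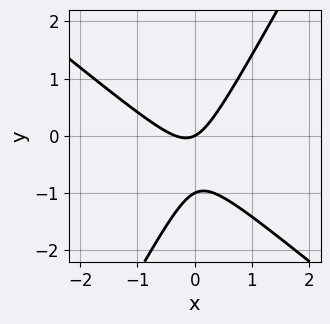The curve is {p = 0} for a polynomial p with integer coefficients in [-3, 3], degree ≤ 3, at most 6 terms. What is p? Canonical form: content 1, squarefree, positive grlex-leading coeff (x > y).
3*x^2 + 2*x*y - 2*y^2 + x - 2*y

deg p = 2. The shape is more complex than any degree-1 curve.
Reading off the gridlines: it meets the x-axis at x = 0 (among the integer gridlines); the y-axis gridline crossings are at y ∈ {-1, 0}.
Matching integer coefficients to the picture gives p.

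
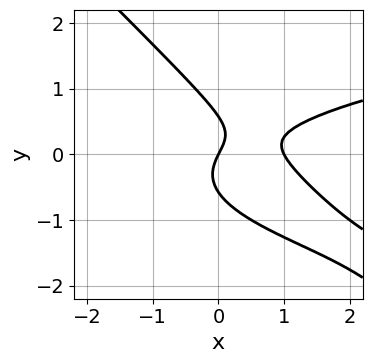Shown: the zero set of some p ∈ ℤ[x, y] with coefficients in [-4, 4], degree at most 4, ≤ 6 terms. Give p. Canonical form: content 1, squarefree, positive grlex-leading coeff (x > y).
First, degree: no degree-2 curve has this shape, so deg p = 3.
Then, reading off the gridlines: it meets the y-axis at y = 0 (among the integer gridlines); among the integer gridlines, it crosses the x-axis at x ∈ {0, 1}.
Finally, matching integer coefficients to the picture gives p.

3*x*y^2 + 3*y^3 - 2*x^2 + 2*x - y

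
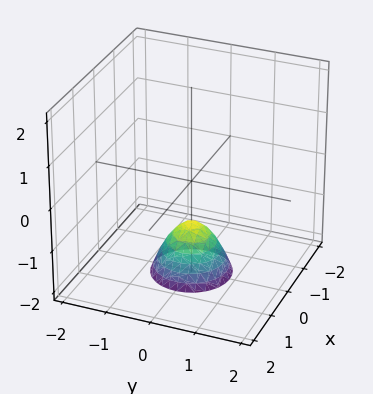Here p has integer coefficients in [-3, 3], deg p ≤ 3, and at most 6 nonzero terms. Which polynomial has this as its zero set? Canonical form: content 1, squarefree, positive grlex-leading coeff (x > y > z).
First, deg p = 2. No degree-1 surface has this shape.
Next, symmetry: every cross-section ⟂ z is a circle, so x, y appear only via x² + y².
Then, from the axis intercepts and sections: a circular section at z = -2 has radius between 0 and 1; it meets the z-axis at z = -1 (among the integer gridlines); the surface avoids every integer x-axis point in the box; no y-intercept at any integer in the box.
Finally, fitting integer coefficients to these (and the overall shape) gives p.

3*x^2 + 3*y^2 + 2*z + 2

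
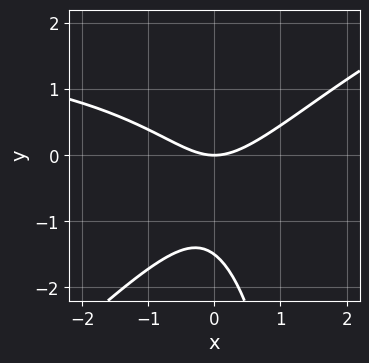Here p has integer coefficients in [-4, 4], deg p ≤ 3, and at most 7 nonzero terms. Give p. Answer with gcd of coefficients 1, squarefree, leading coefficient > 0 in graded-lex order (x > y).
Degree: a generic line meets the curve in up to 3 points, so deg p = 3.
From the axis intercepts and sections: it meets the x-axis at x = 0 (among the integer gridlines); one y-axis crossing is at y = 0.
Fitting integer coefficients to these (and the overall shape) gives p.

x^2*y - x*y^2 - 2*x^2 + 2*y^2 + 3*y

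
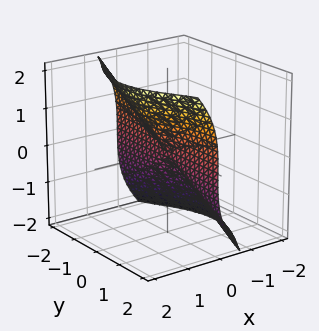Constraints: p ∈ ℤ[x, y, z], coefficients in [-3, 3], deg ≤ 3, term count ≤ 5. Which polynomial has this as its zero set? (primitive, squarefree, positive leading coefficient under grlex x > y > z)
3*x^3 + 3*x*y^2 - z^3

1. The degree is 3 — the shape is more complex than any degree-2 surface.
2. Reading off the gridlines: one z-axis crossing is at z = 0; one x-axis crossing is at x = 0.
3. Together with the visible shape, these determine p as stated. Check: (0, 1, 0) on the y-axis lies on the surface, and p(0, 1, 0) = 0. ✓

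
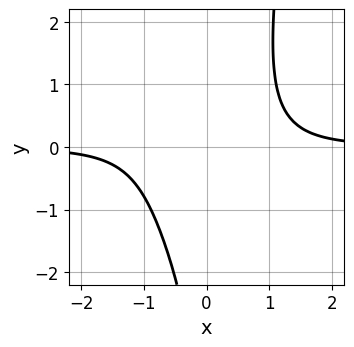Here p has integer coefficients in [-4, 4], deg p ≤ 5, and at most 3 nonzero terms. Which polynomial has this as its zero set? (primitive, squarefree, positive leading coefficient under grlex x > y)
3*x^3*y - x*y^2 - 3

deg p = 4.
Reading off the gridlines: the curve avoids every integer x-axis point in the box; no y-intercept at any integer in the box.
Fitting integer coefficients to these (and the overall shape) gives p.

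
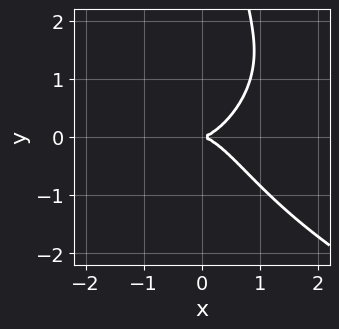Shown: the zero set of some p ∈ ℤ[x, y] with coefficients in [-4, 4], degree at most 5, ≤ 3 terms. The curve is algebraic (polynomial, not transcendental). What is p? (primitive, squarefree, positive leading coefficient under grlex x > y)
x*y^3 + 2*x^3 - 2*y^2

(a) The degree is 4 — a generic line meets the curve in up to 4 points.
(b) Reading off the gridlines: one x-axis crossing is at x = 0; one y-axis crossing is at y = 0.
(c) Matching integer coefficients to the picture gives p.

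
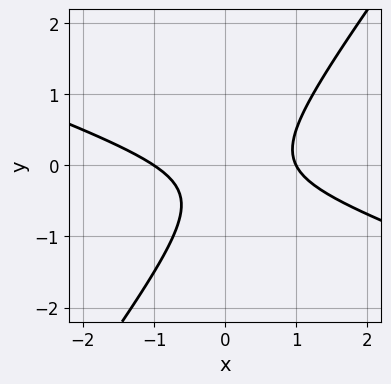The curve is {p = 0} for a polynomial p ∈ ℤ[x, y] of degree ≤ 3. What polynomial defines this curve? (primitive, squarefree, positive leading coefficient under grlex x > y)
x^2 + 2*x*y - 2*y^2 - y - 1

1. deg p = 2. A generic line meets the curve in up to 2 points.
2. Checking where it meets the axes: the x-axis gridline crossings are at x ∈ {-1, 1}; no y-intercept at any integer in the box.
3. Assembling these constraints gives the stated polynomial.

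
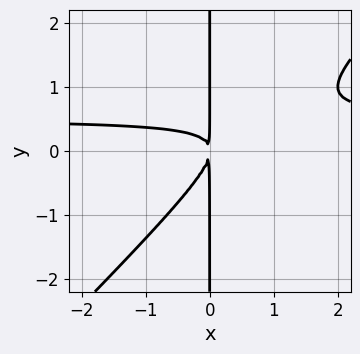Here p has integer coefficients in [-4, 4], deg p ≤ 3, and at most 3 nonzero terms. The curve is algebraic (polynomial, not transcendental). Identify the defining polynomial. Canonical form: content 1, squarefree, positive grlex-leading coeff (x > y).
2*x^2*y - 2*x*y^2 - x^2

deg p = 3. A generic line meets the curve in up to 3 points.
Reading off the gridlines: the visible y-axis segment lies entirely on the curve.
Assembling these constraints gives the stated polynomial.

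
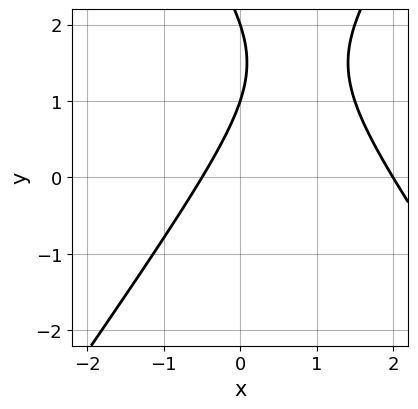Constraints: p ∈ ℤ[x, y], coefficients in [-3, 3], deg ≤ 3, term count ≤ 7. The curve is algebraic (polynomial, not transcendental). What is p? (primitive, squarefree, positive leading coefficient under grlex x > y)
First, the degree is 2 — the shape is more complex than any degree-1 curve.
Then, reading off the gridlines: one x-axis crossing is at x = 2; among the integer gridlines, it crosses the y-axis at y ∈ {1, 2}.
Finally, these observations pin down the coefficients.

2*x^2 - y^2 - 3*x + 3*y - 2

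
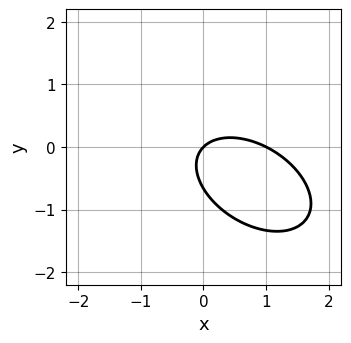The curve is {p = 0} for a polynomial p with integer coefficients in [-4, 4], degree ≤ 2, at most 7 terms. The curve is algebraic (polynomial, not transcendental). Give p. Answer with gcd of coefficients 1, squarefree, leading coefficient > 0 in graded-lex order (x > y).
(a) The degree is 2 — the shape is more complex than any degree-1 curve.
(b) Checking where it meets the axes: the x-axis gridline crossings are at x ∈ {0, 1}; it crosses the y-axis at the gridline y = 0.
(c) Putting this together gives p.

2*x^2 + 2*x*y + 3*y^2 - 2*x + 2*y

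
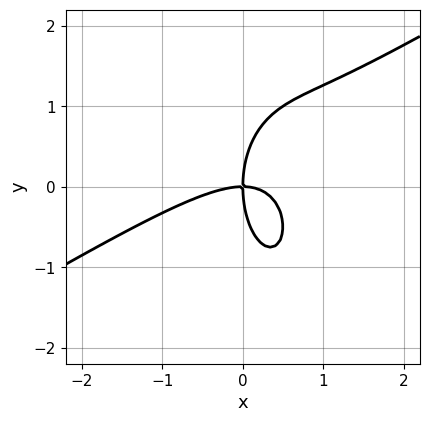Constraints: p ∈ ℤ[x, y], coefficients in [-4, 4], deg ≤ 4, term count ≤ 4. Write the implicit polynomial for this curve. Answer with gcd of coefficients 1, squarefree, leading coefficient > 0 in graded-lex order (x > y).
2*x^3 - 3*x^2*y - y^3 + 3*x*y

deg p = 3. A generic line meets the curve in up to 3 points.
Observable constraints: one x-axis crossing is at x = 0; it meets the y-axis at y = 0 (among the integer gridlines).
Fitting integer coefficients to these (and the overall shape) gives p.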